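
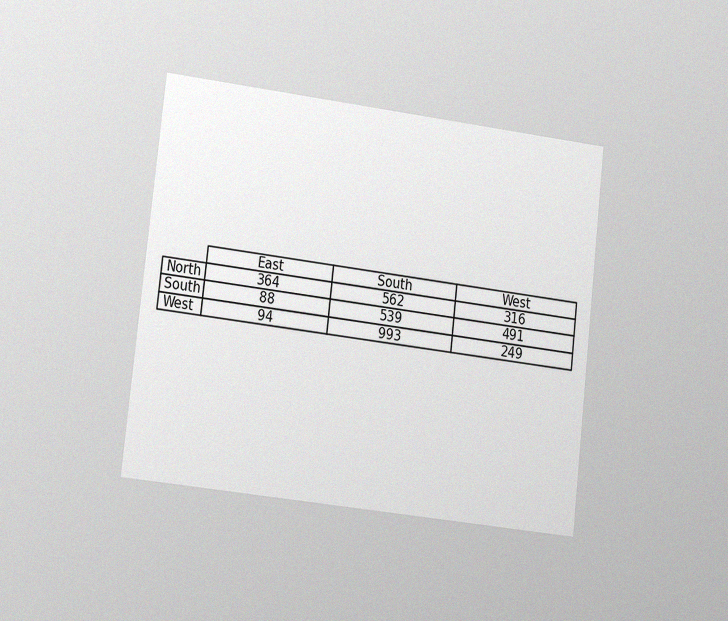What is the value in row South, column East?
The chart is tilted about 6° clockwise and viewed slightly from the left, with some photo noise. The (South, East) cell reads 88.

88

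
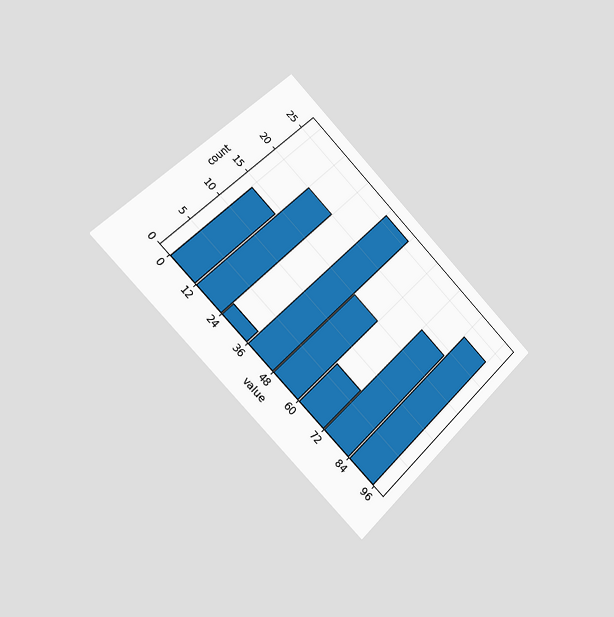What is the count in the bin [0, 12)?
14

The chart is tilted about 45° clockwise and viewed slightly from the left. The [0, 12) bin has height 14.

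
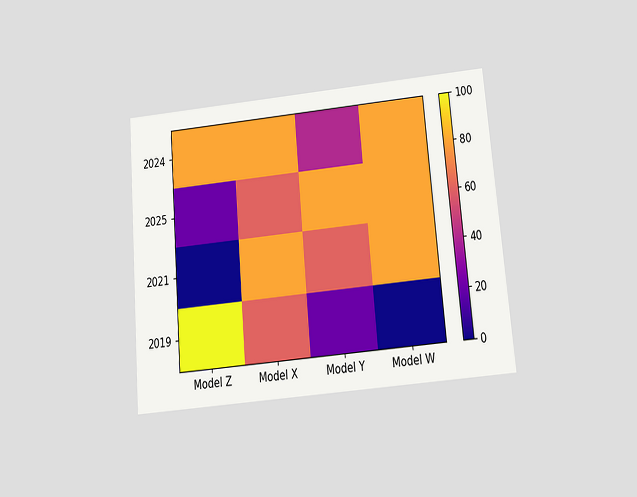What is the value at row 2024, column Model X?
The chart is tilted about 5° counter-clockwise and viewed slightly from below. Matching cell (2024, Model X) against the colorbar gives 80.

80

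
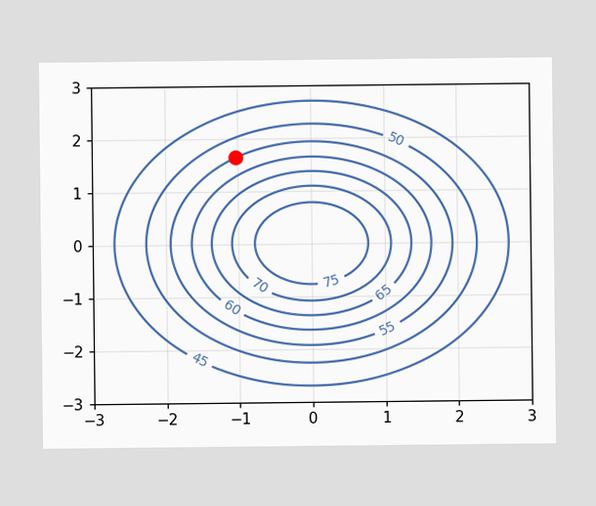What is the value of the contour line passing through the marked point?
55

The marked point sits on the contour labelled 55.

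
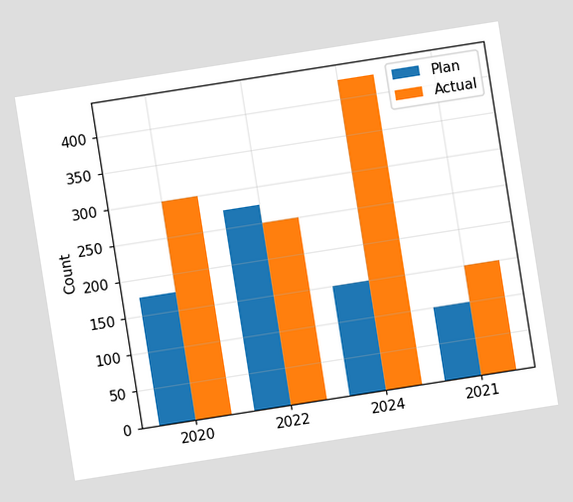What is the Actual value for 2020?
The chart is tilted about 9° counter-clockwise. The Actual bar at 2020 reaches 300 on the y-axis.

300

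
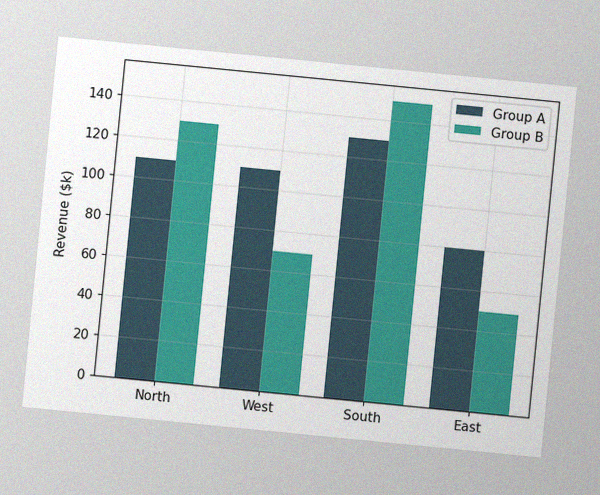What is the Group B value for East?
$50k

The chart is tilted about 6° clockwise, with some photo noise. The Group B bar at East reaches $50k on the y-axis.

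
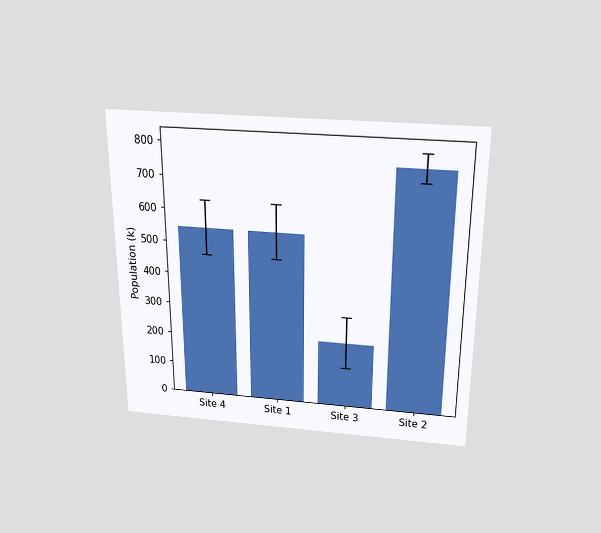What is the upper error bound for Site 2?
The chart is viewed slightly from above. The Site 2 bar's upper whisker reaches 798k.

798k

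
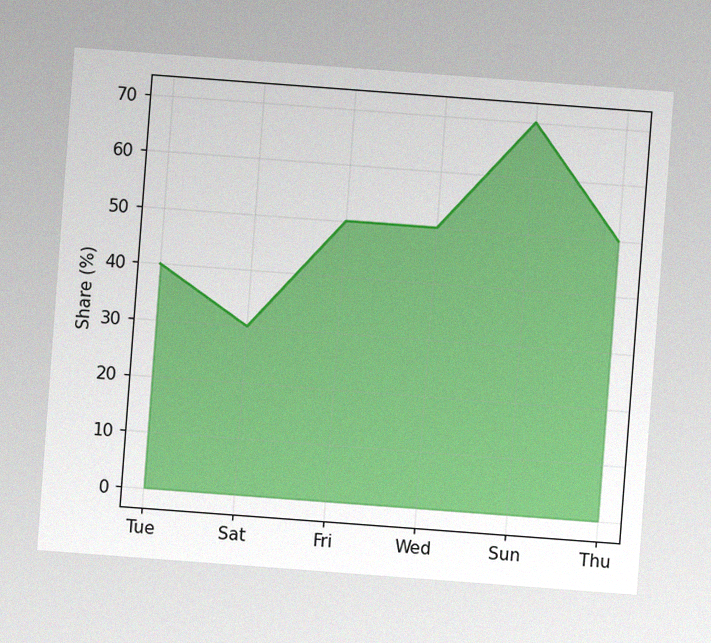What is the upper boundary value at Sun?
70%

The chart is tilted about 4° clockwise, with some photo noise. At Sun the upper boundary is at 70%.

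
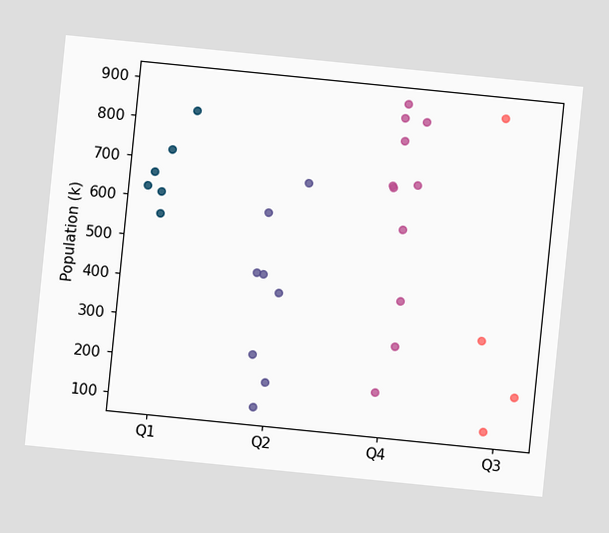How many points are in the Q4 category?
11

The chart is tilted about 6° clockwise. Counting the markers in the Q4 column gives 11.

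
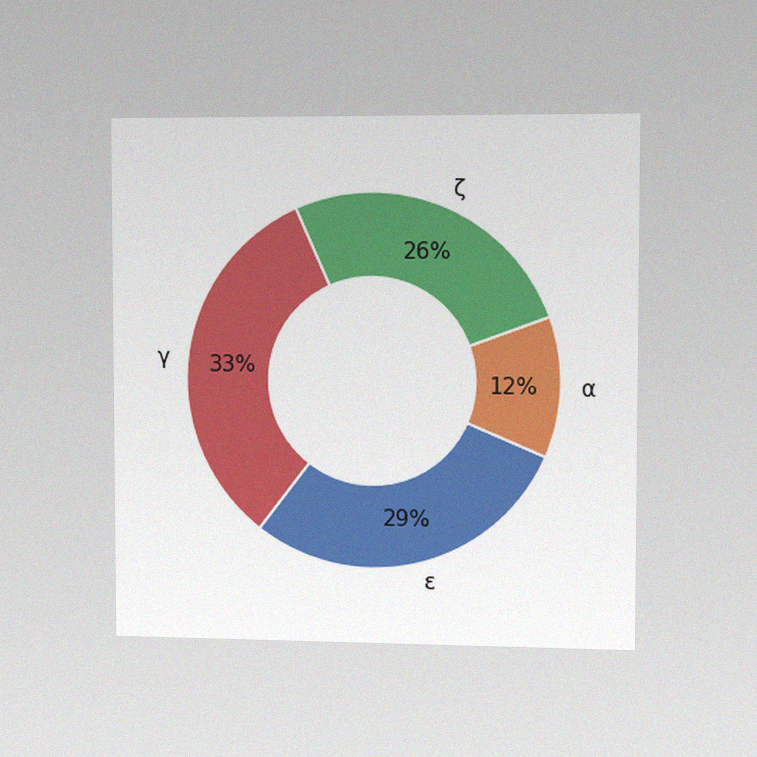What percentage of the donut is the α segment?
12%

The chart is viewed slightly from the right, with some photo noise. The α segment takes up 12% of the ring.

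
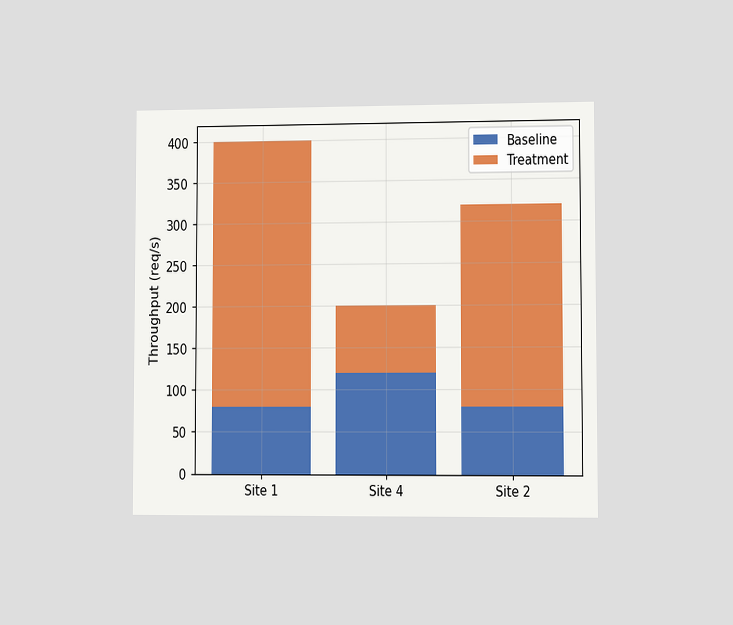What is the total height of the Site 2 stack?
The chart is viewed slightly from the right. The Site 2 stack's top reaches 320req/s on the y-axis.

320req/s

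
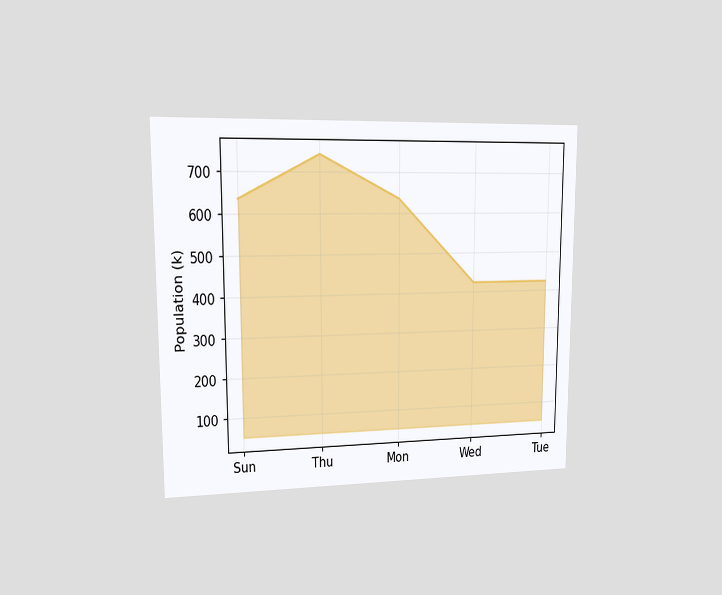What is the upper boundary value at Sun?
636k

The chart is viewed at a slight angle. At Sun the upper boundary is at 636k.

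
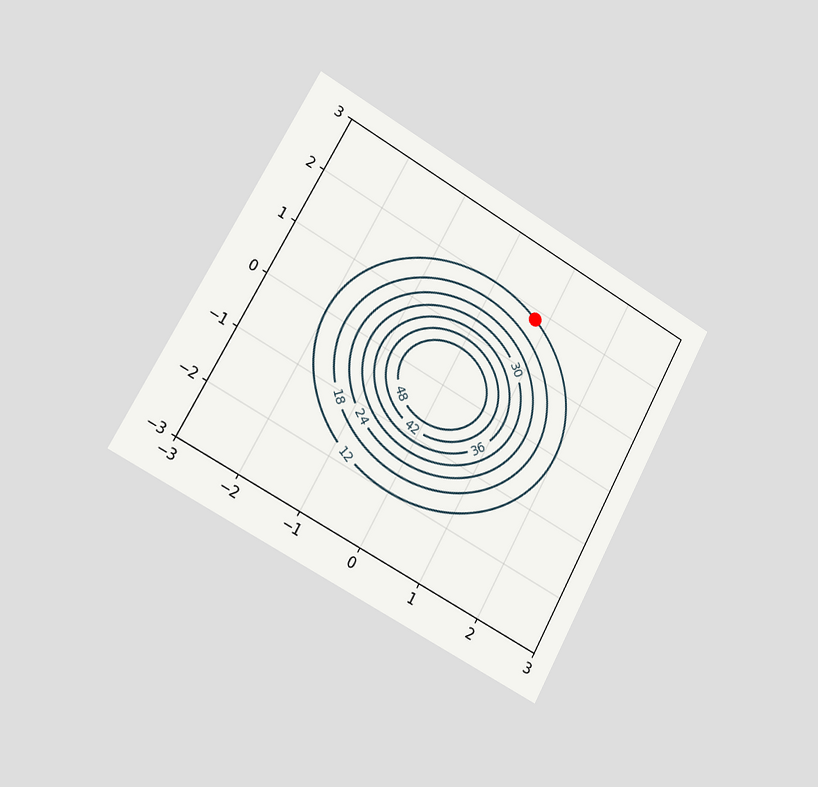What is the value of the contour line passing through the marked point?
The chart is tilted about 29° clockwise and viewed slightly from the left. The marked point sits on the contour labelled 12.

12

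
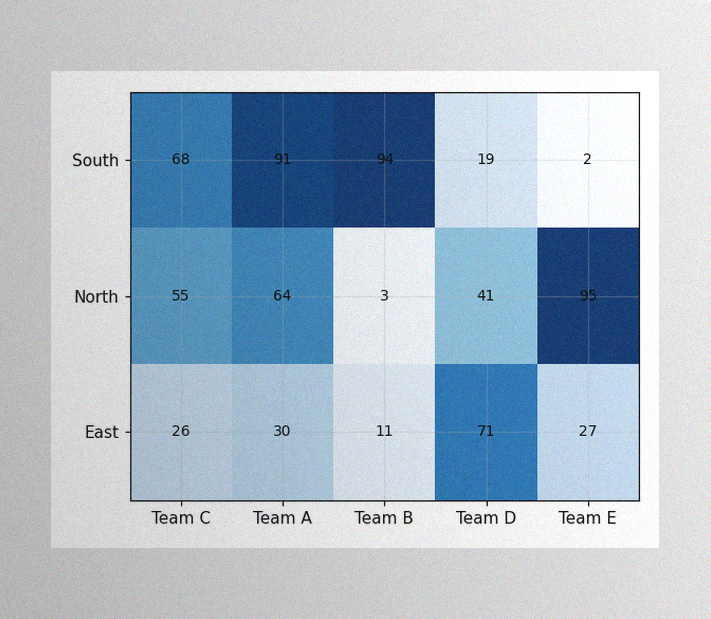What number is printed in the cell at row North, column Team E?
The image has some photo noise and uneven lighting. The (North, Team E) cell reads 95.

95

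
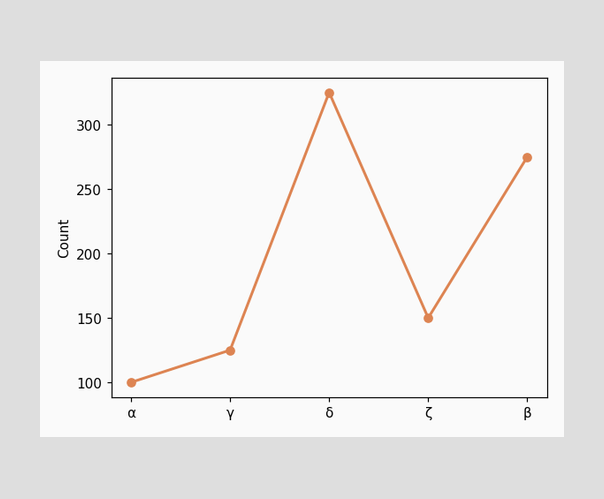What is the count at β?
275

At β, the line is at 275.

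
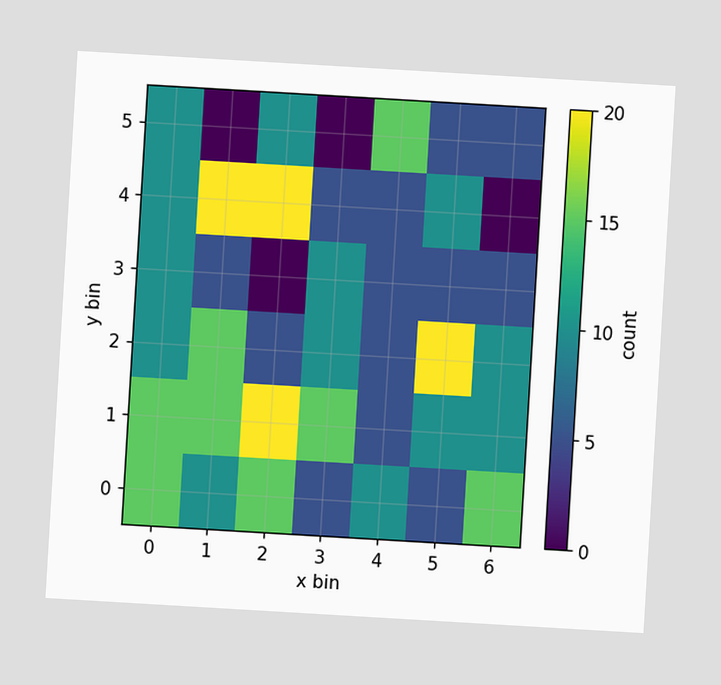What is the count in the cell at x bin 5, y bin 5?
5

The chart is tilted about 3° clockwise. Matching the cell (5, 5) against the colorbar gives 5.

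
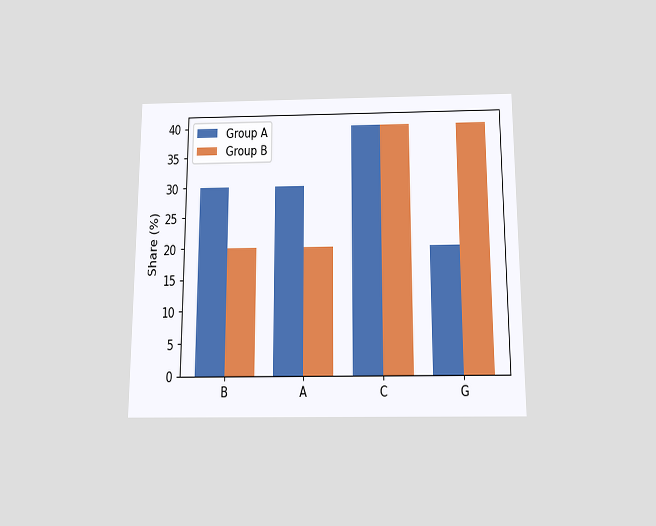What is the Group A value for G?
The chart is viewed slightly from below. The Group A bar at G reaches 20% on the y-axis.

20%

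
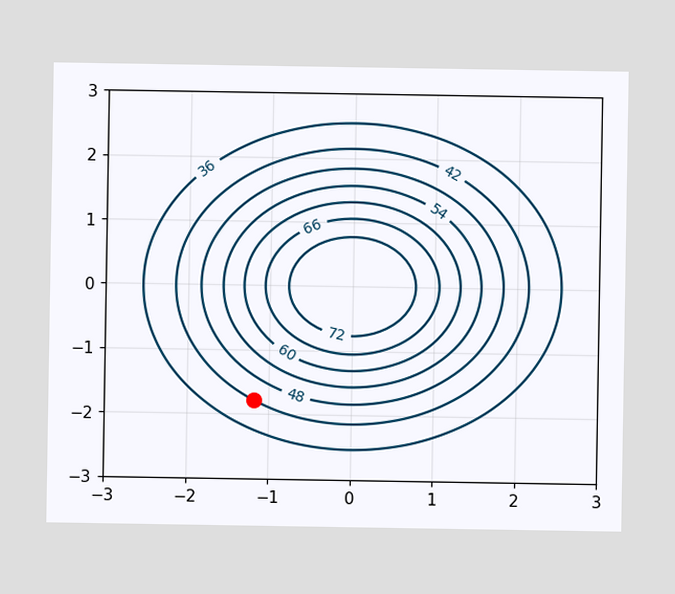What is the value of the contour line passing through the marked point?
The marked point sits on the contour labelled 42.

42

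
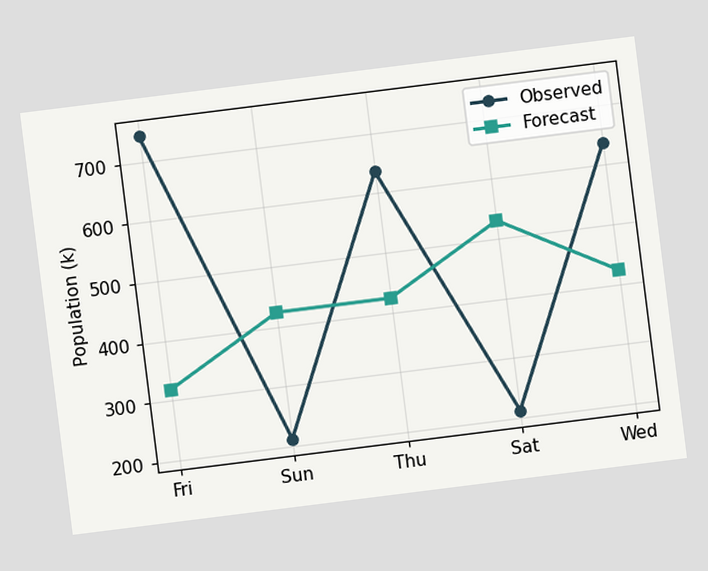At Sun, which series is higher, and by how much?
Forecast, by 212k

The chart is tilted about 7° counter-clockwise. At Sun, Forecast sits above the other line by 212k.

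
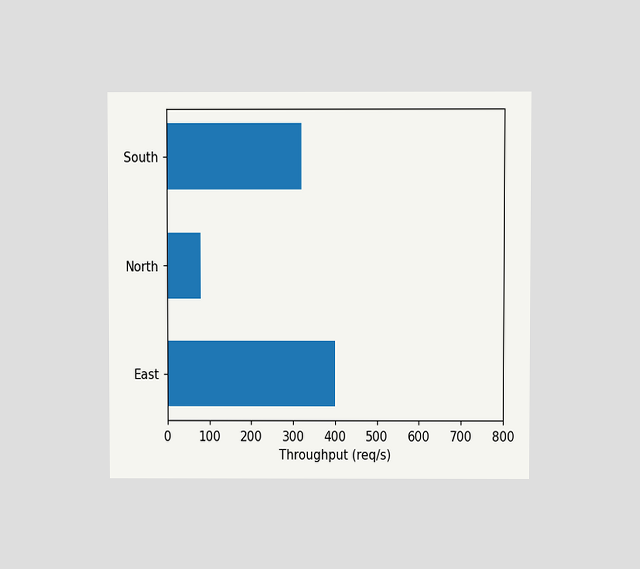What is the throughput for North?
The chart is viewed at a slight angle. Reading along the chart's x-axis, the North bar reaches 80req/s.

80req/s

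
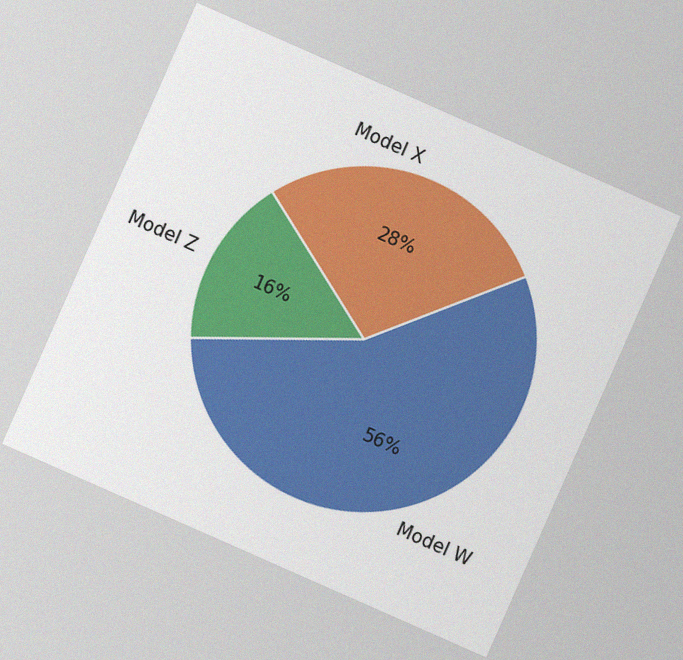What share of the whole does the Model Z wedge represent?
The chart is tilted about 24° clockwise, with some photo noise. The Model Z slice takes up 16% of the pie.

16%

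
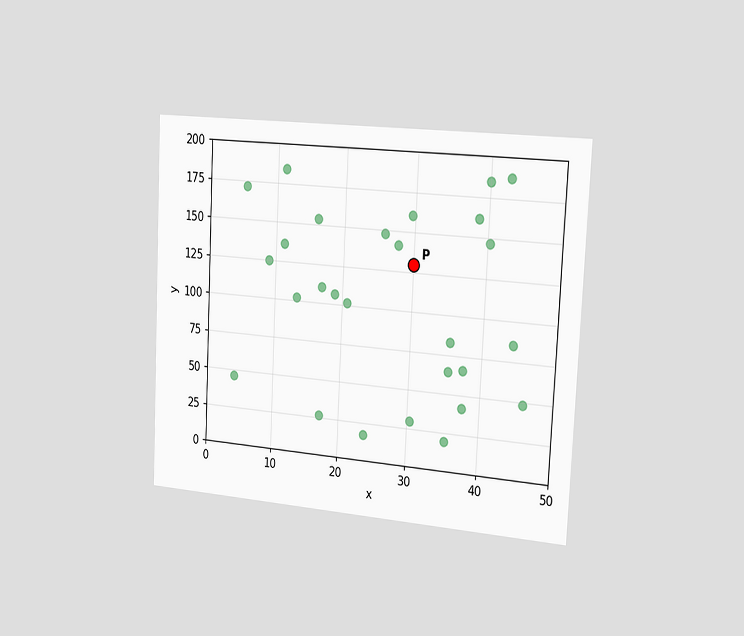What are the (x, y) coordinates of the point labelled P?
(30, 130)

The chart is tilted about 3° clockwise and viewed slightly from the right. Following the gridlines from P to each axis, P sits at (30, 130).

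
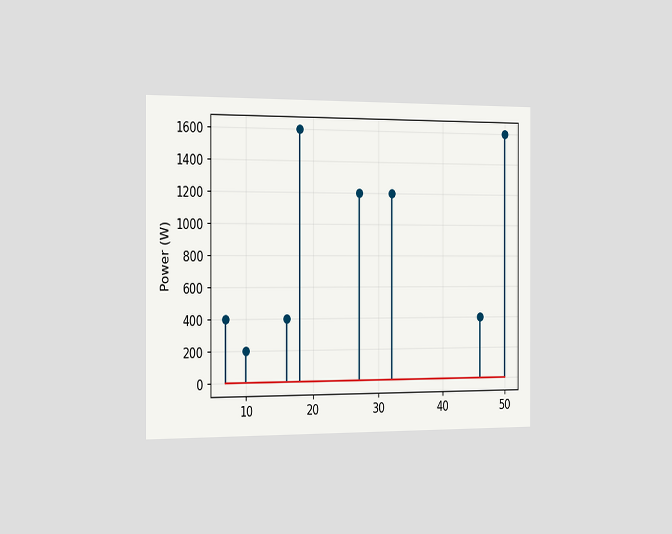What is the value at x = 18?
The chart is viewed slightly from the left. The stem at x=18 reaches 1600W.

1600W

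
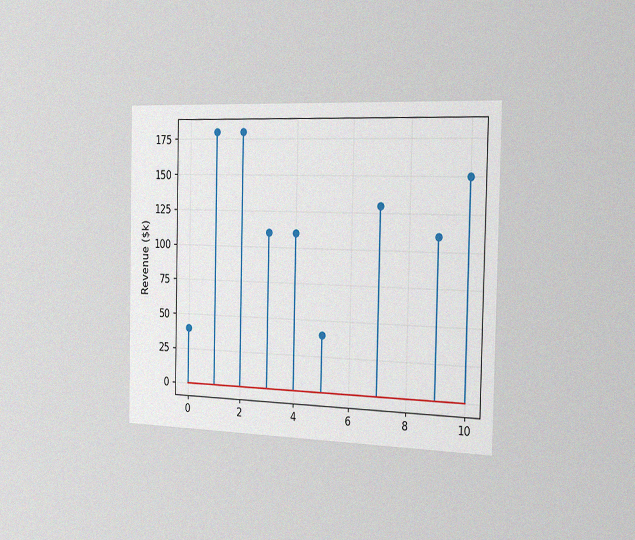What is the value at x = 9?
$110k

The chart is viewed slightly from the right, with some photo noise. The stem at x=9 reaches $110k.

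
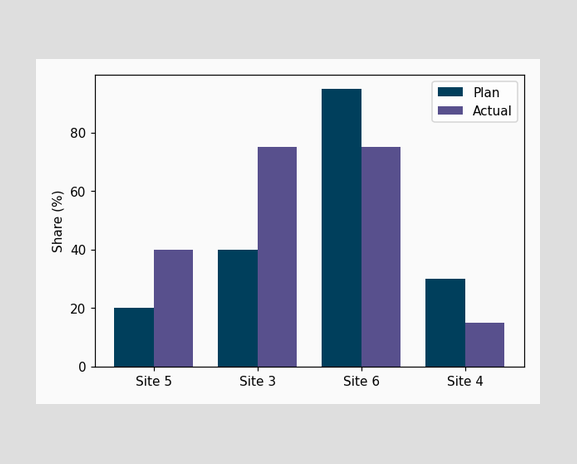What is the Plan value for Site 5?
20%

The Plan bar at Site 5 reaches 20% on the y-axis.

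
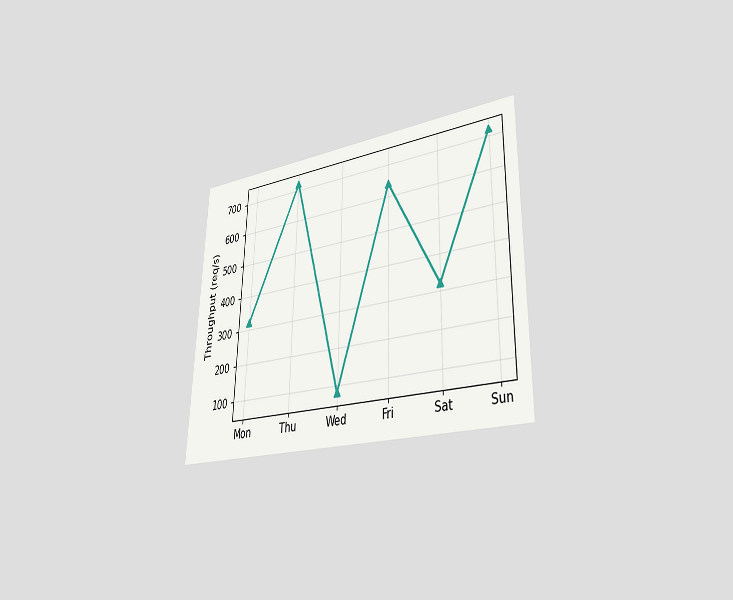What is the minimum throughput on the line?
80req/s

The chart is viewed slightly from the right. The lowest point is at Wed, and reading across to the y-axis gives 80req/s.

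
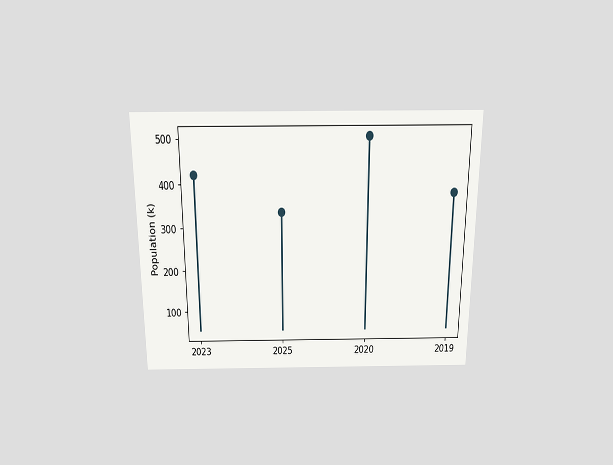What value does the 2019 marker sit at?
378k

The chart is viewed slightly from above. The 2019 marker sits at 378k.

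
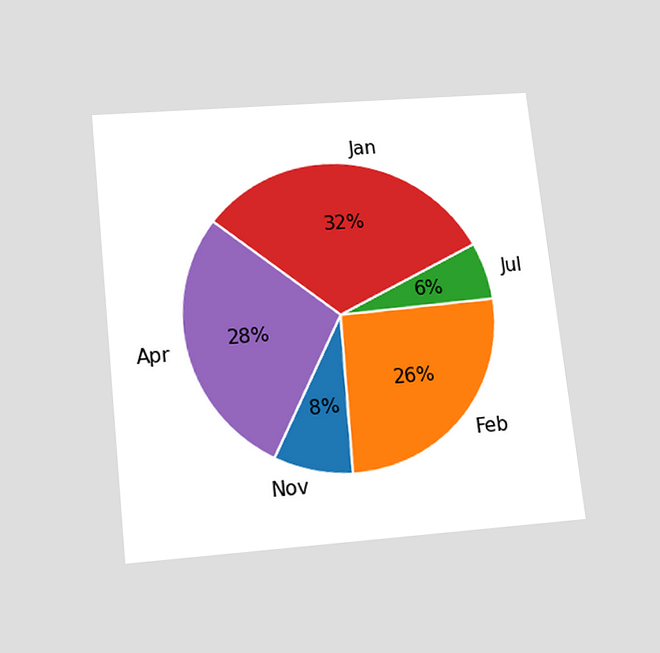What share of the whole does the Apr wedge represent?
28%

The chart is tilted about 6° counter-clockwise and viewed slightly from below. The Apr slice takes up 28% of the pie.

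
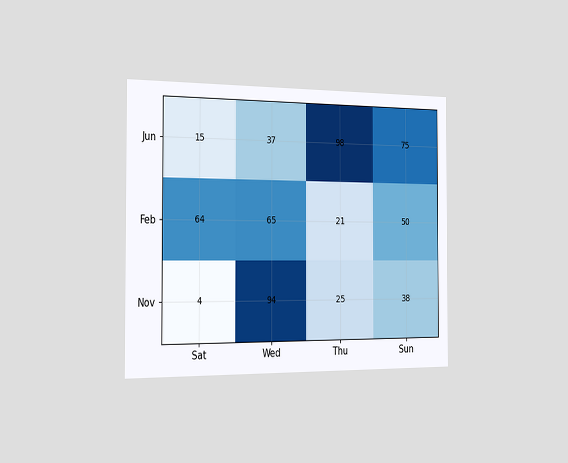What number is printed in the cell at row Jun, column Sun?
The chart is viewed slightly from the left. The (Jun, Sun) cell reads 75.

75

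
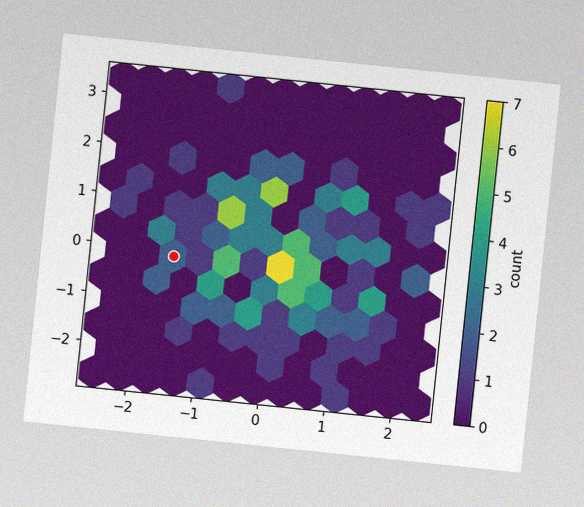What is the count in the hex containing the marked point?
The chart is tilted about 6° clockwise, with some photo noise. The marked hex reads 2 on the colorbar.

2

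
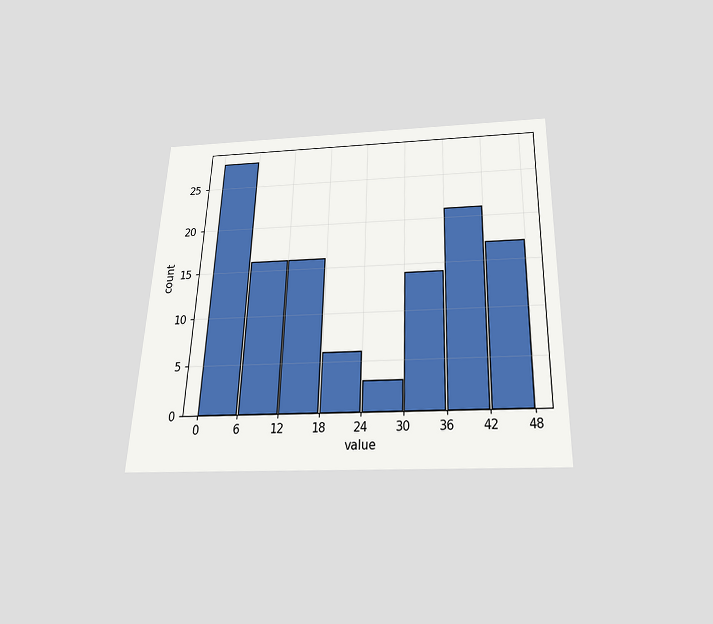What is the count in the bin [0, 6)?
28

The chart is tilted about 2° clockwise and viewed slightly from below. The [0, 6) bin has height 28.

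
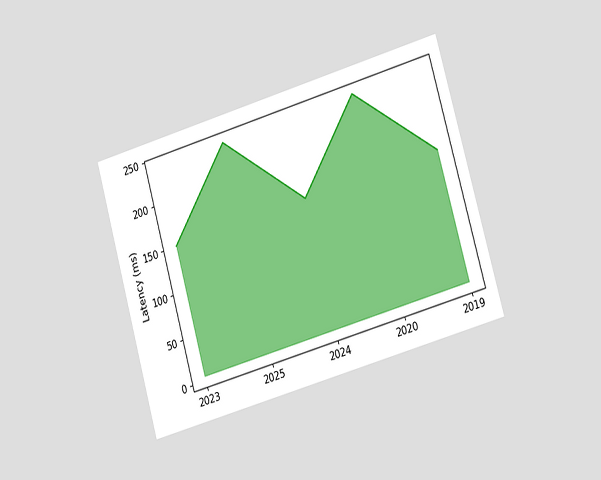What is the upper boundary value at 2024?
The chart is tilted about 16° counter-clockwise and viewed slightly from the right. At 2024 the upper boundary is at 150ms.

150ms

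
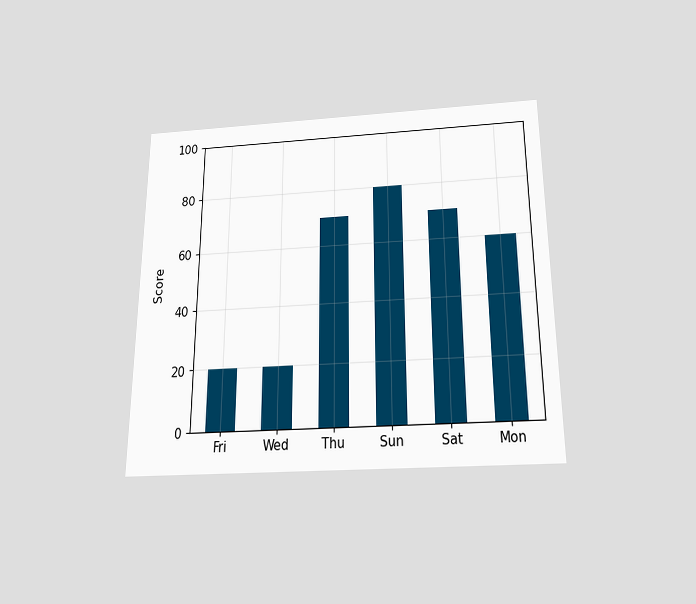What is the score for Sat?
The chart is viewed slightly from below. Reading along the chart's y-axis, the Sat bar reaches 70.

70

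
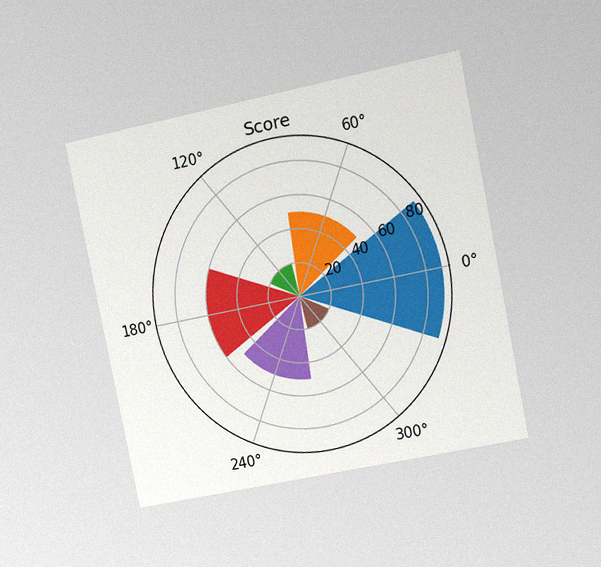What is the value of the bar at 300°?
20

The chart is tilted about 12° counter-clockwise and viewed at a slight angle, with some photo noise. The bar at 300° reaches 20 on the radial axis.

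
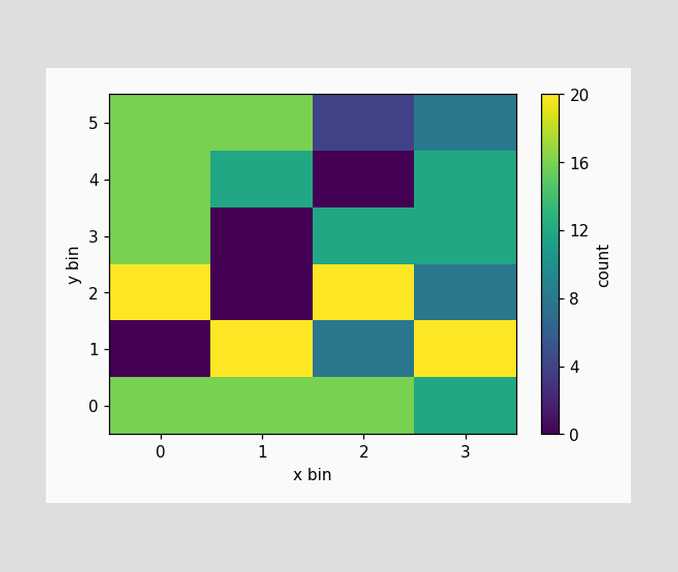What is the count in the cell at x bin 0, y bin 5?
Matching the cell (0, 5) against the colorbar gives 16.

16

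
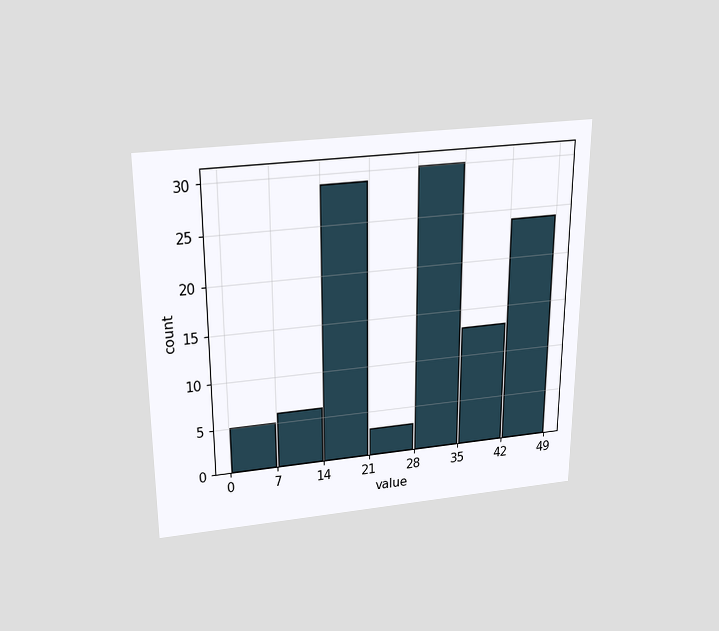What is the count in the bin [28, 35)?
The chart is viewed slightly from above. The [28, 35) bin has height 30.

30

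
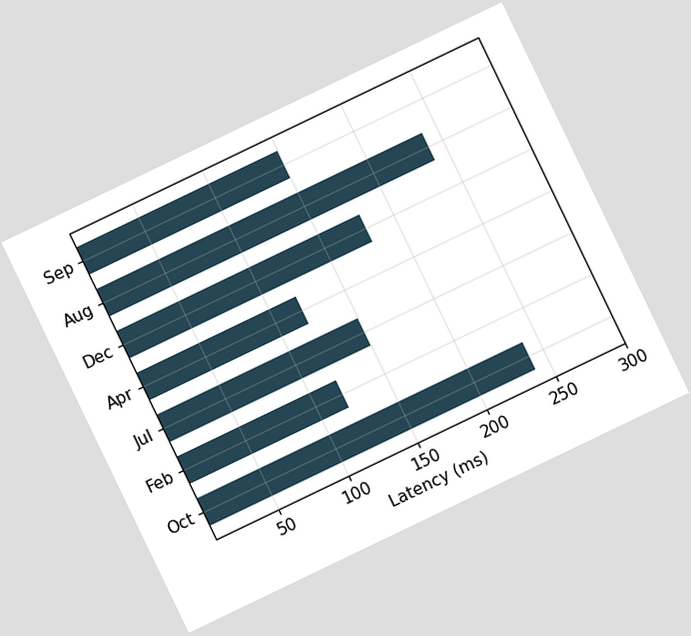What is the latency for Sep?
The chart is tilted about 26° counter-clockwise. Reading along the chart's x-axis, the Sep bar reaches 150ms.

150ms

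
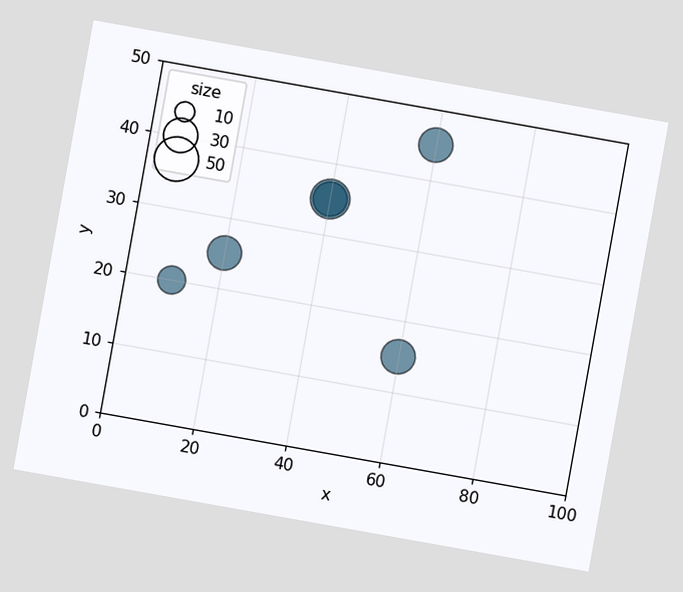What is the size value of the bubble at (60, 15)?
The chart is tilted about 10° clockwise. Matching the bubble at (60, 15) against the size legend gives 30.

30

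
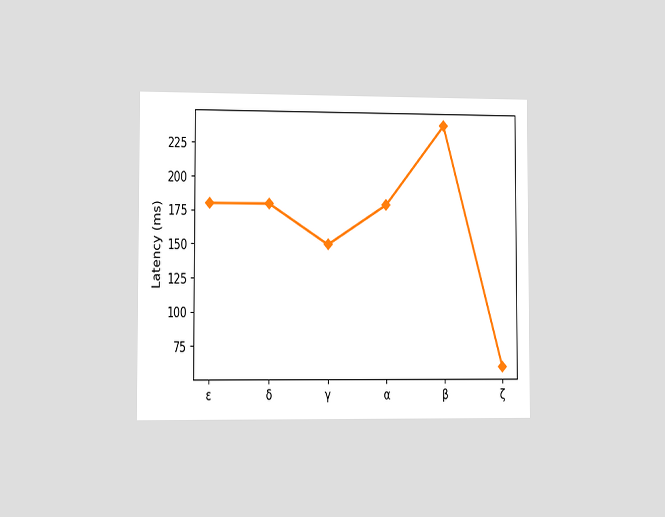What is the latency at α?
The chart is viewed slightly from the left. At α, the line is at 180ms.

180ms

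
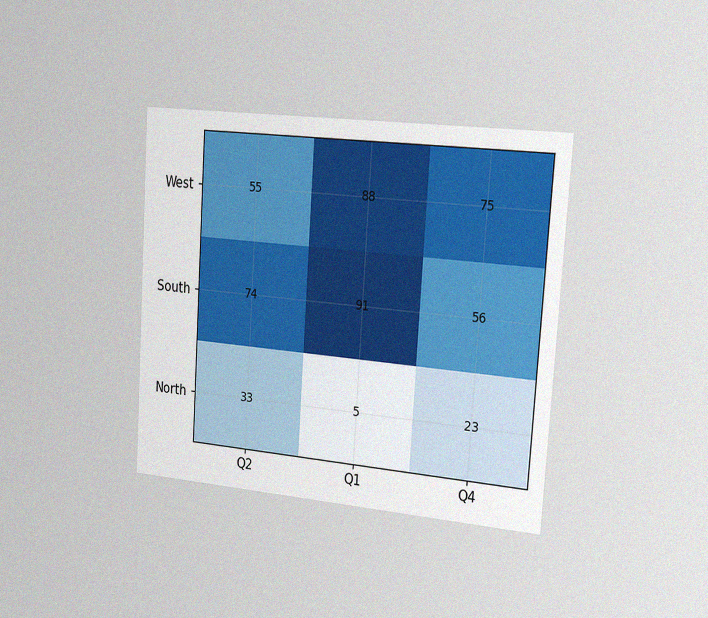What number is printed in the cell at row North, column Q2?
The chart is tilted about 4° clockwise and viewed slightly from the right, with some photo noise. The (North, Q2) cell reads 33.

33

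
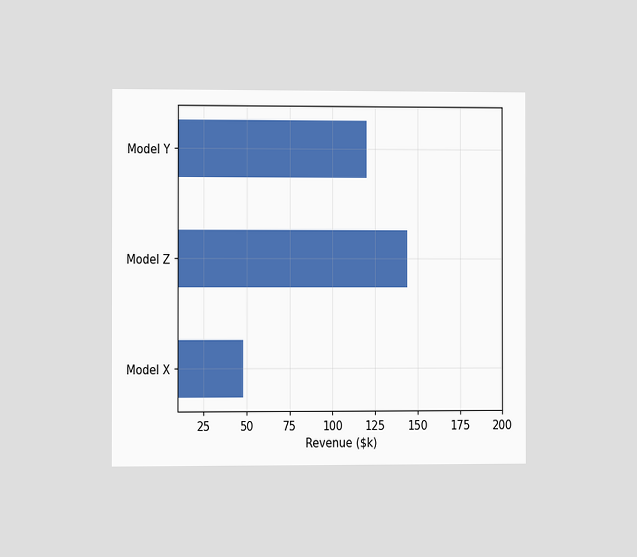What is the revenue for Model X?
The chart is viewed slightly from the left. Reading along the chart's x-axis, the Model X bar reaches $48k.

$48k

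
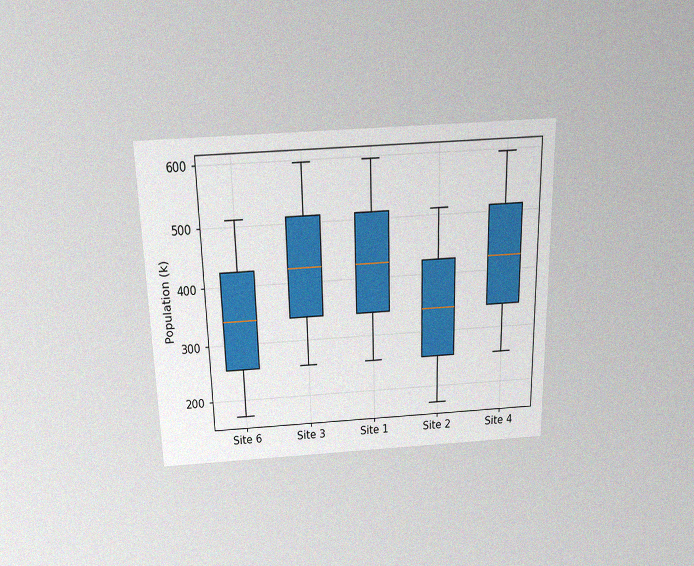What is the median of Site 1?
425k

The chart is viewed slightly from above, with some photo noise. The median line in the Site 1 box sits at 425k.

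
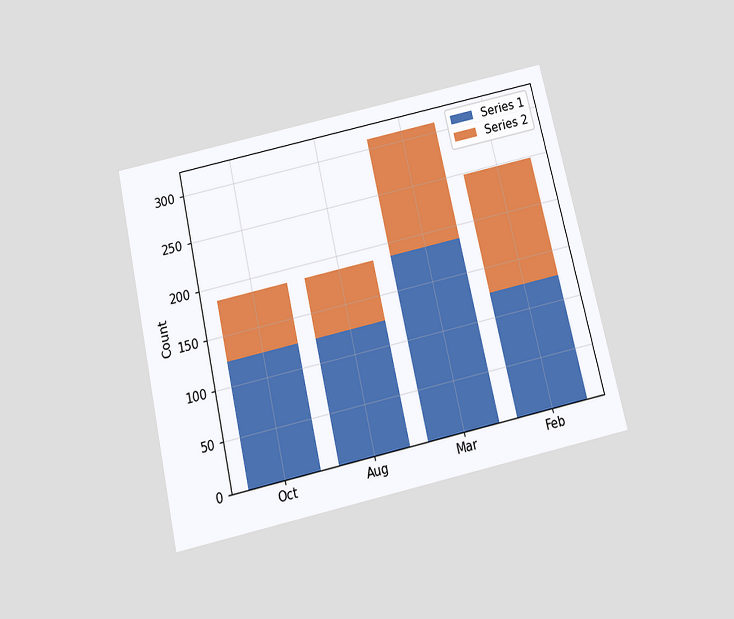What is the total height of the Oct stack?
186

The chart is tilted about 13° counter-clockwise and viewed slightly from below. The Oct stack's top reaches 186 on the y-axis.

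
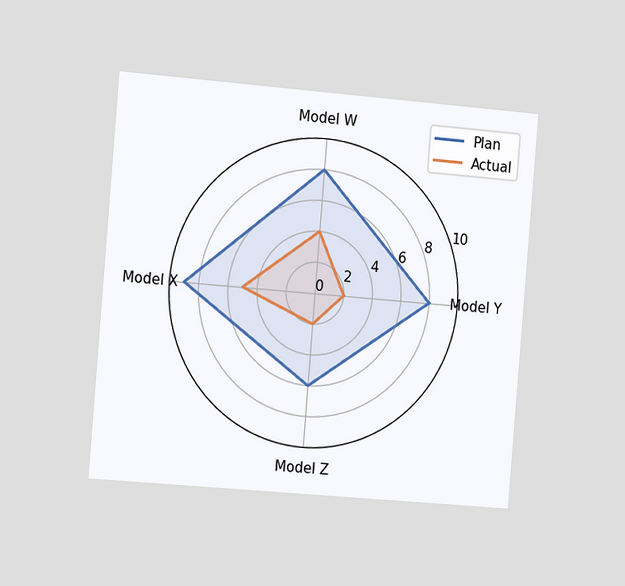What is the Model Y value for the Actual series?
The chart is tilted about 5° clockwise and viewed slightly from the left. On the Model Y axis, Actual reaches 2.

2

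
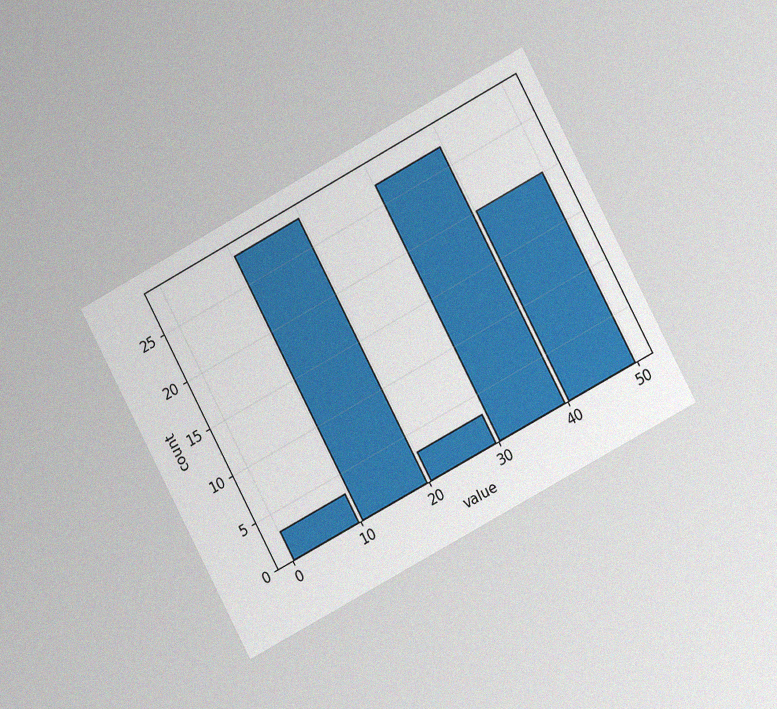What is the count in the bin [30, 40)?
The chart is tilted about 28° counter-clockwise and viewed at a slight angle, with some photo noise. The [30, 40) bin has height 27.

27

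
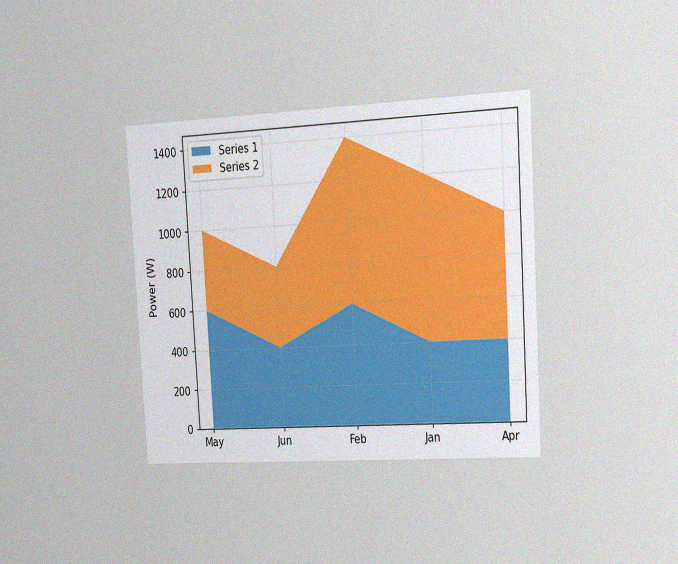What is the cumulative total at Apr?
1000W

The chart is tilted about 3° counter-clockwise and viewed slightly from the right, with some photo noise. The stacked total at Apr reaches 1000W.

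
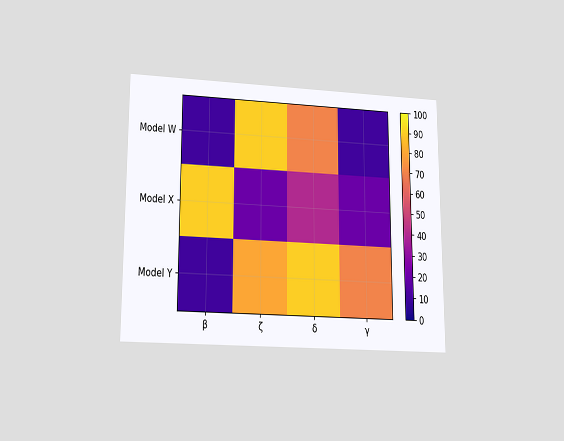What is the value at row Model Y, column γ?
The chart is viewed slightly from below. Matching cell (Model Y, γ) against the colorbar gives 70.

70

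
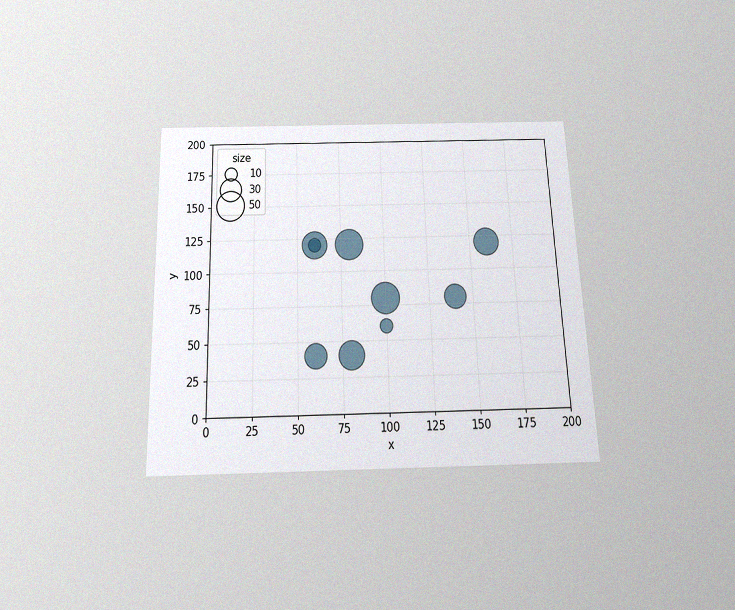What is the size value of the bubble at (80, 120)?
The chart is tilted about 2° counter-clockwise and viewed slightly from below, with some photo noise. Matching the bubble at (80, 120) against the size legend gives 50.

50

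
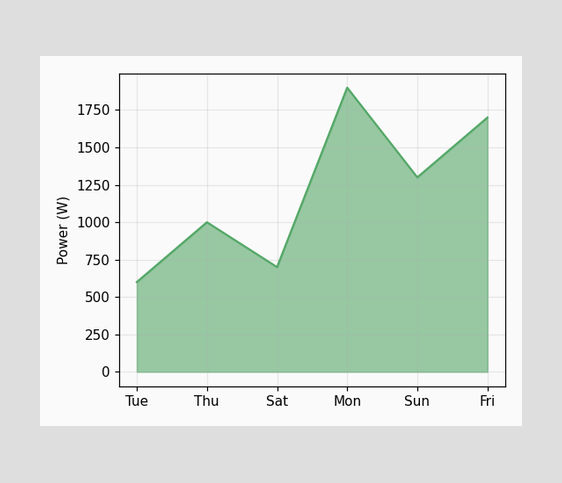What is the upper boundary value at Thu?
1000W

At Thu the upper boundary is at 1000W.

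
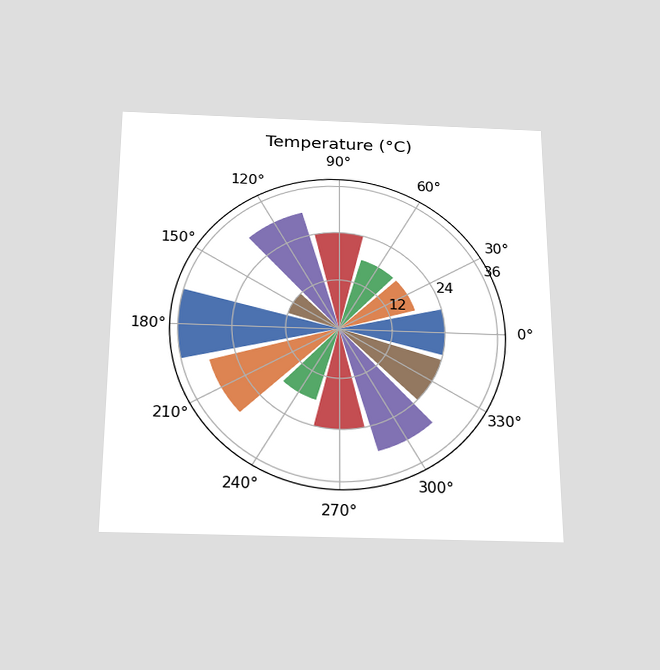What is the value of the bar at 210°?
The chart is viewed slightly from below. The bar at 210° reaches 30°C on the radial axis.

30°C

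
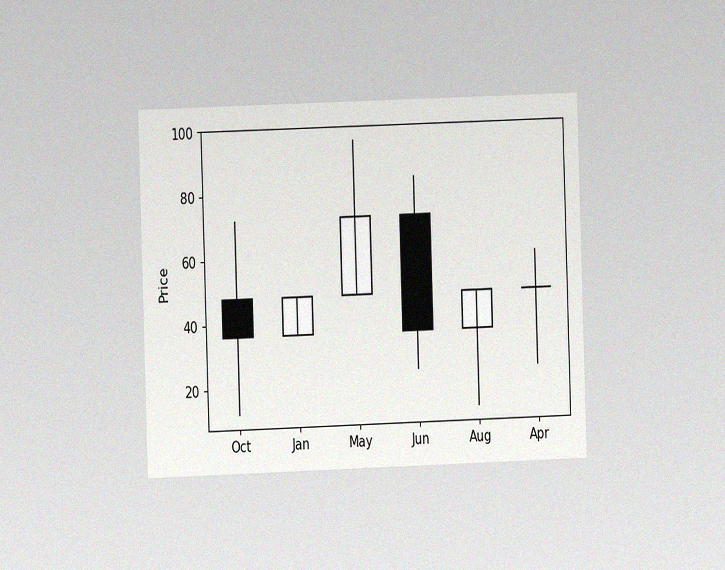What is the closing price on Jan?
48

The chart is viewed at a slight angle, with some photo noise. The Jan candle closes at 48.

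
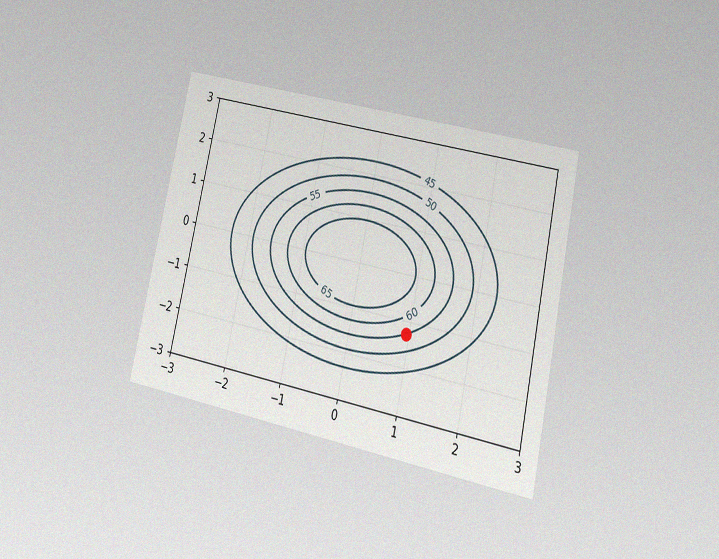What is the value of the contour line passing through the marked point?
55

The chart is tilted about 12° clockwise and viewed at a slight angle, with some photo noise. The marked point sits on the contour labelled 55.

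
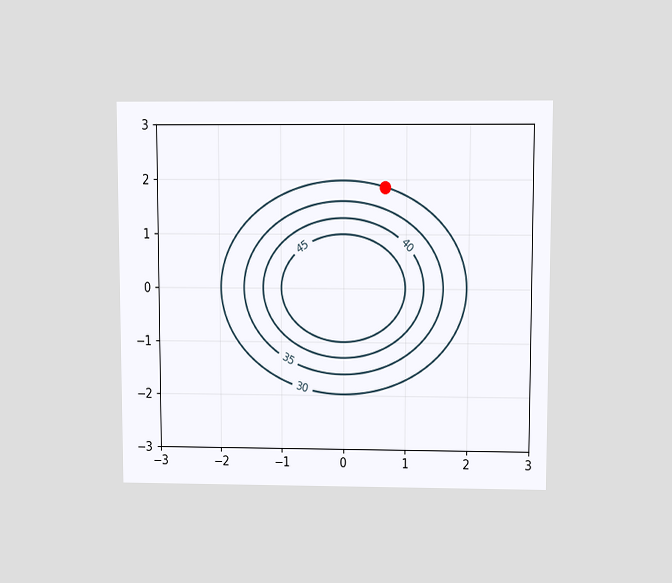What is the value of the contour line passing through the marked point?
The chart is viewed slightly from above. The marked point sits on the contour labelled 30.

30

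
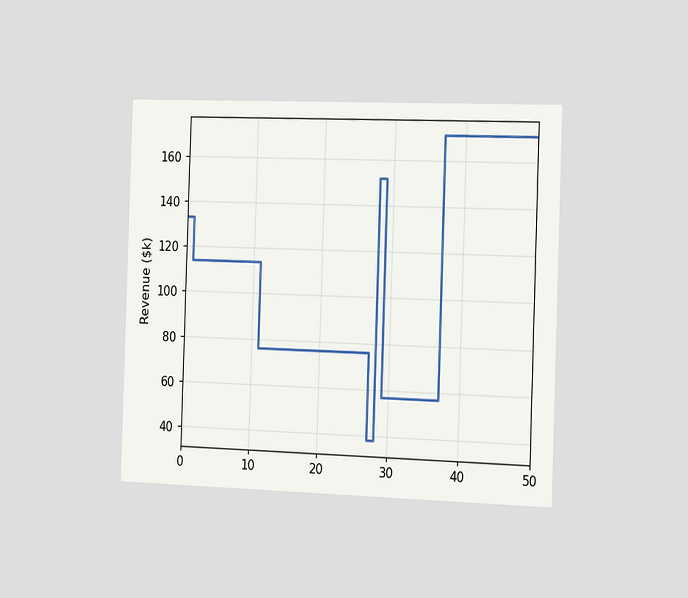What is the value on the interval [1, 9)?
The chart is viewed slightly from the right. On [1, 9) the step sits at $114k.

$114k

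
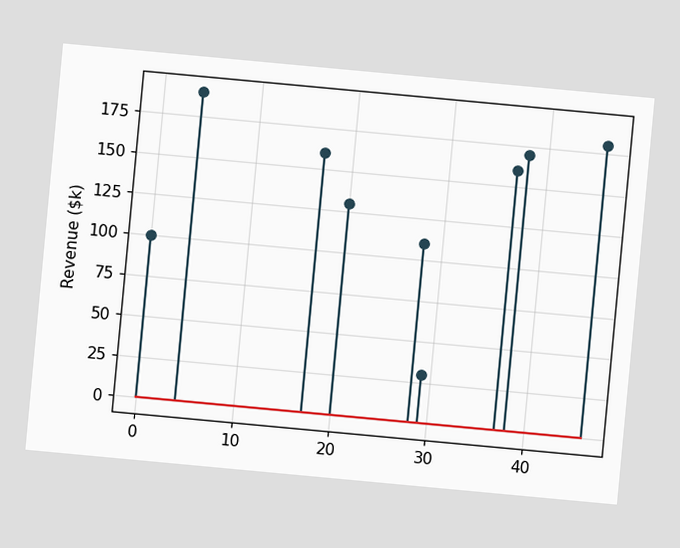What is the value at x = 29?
$30k

The chart is tilted about 5° clockwise. The stem at x=29 reaches $30k.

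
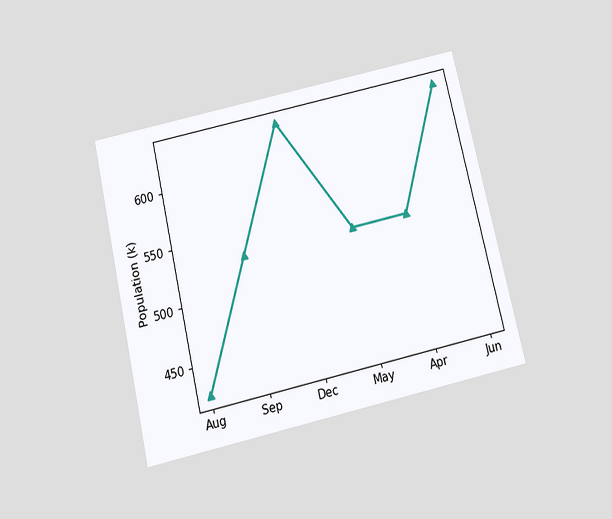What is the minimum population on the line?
424k

The chart is tilted about 13° counter-clockwise and viewed slightly from below. The lowest point is at Aug, and reading across to the y-axis gives 424k.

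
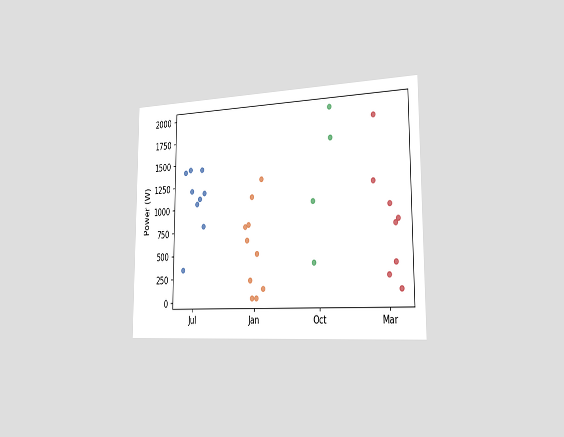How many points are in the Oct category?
The chart is viewed slightly from the right. Counting the markers in the Oct column gives 4.

4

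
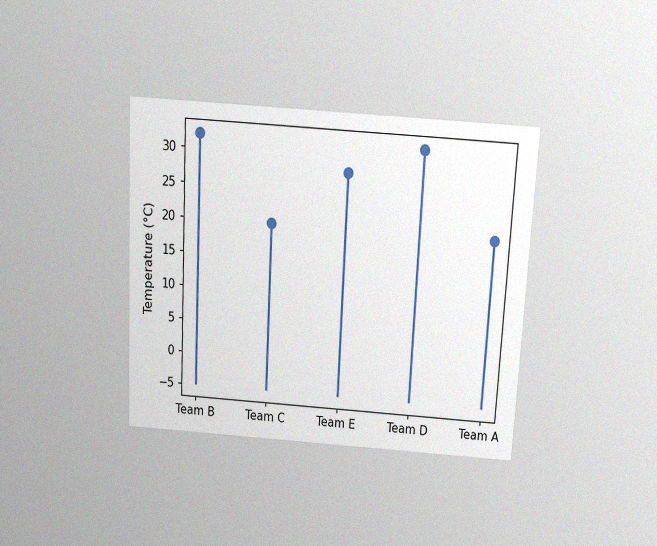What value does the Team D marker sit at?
32°C

The chart is tilted about 3° clockwise and viewed slightly from above, with some photo noise. The Team D marker sits at 32°C.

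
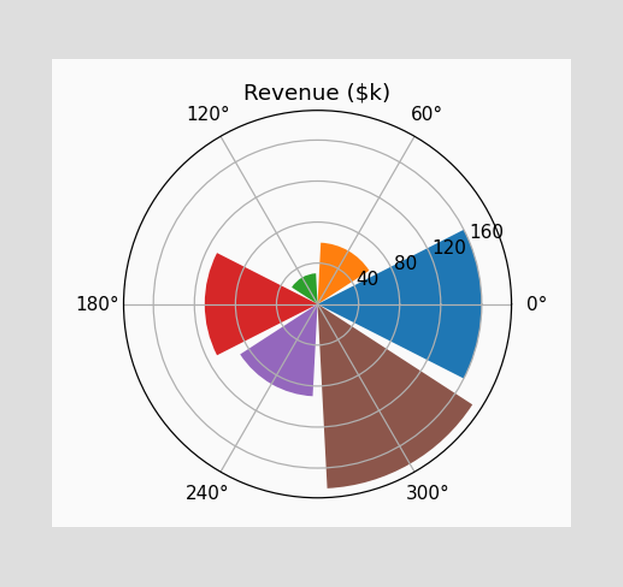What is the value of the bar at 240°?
$90k

The bar at 240° reaches $90k on the radial axis.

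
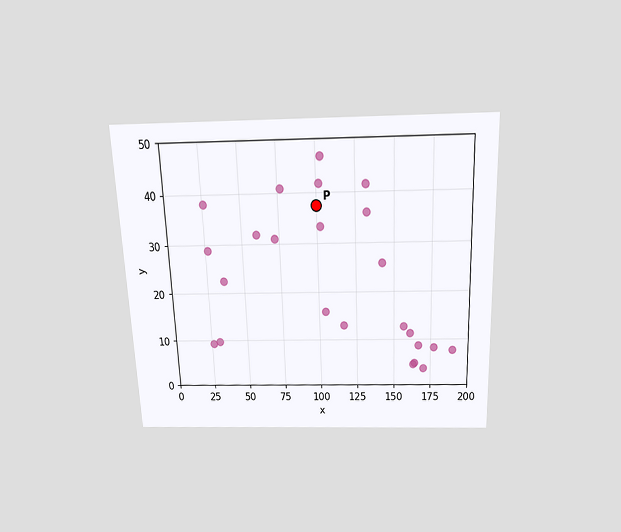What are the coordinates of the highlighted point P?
The chart is tilted about 2° counter-clockwise and viewed slightly from above. Following the gridlines from P to each axis, P sits at (100, 37.5).

(100, 37.5)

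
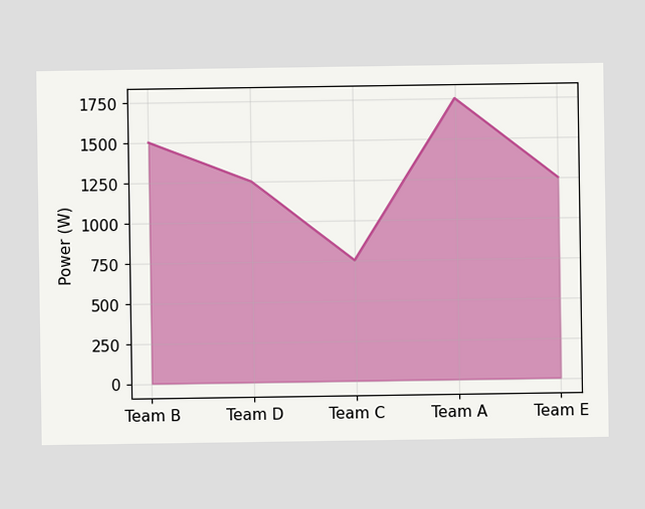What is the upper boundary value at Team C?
750W

At Team C the upper boundary is at 750W.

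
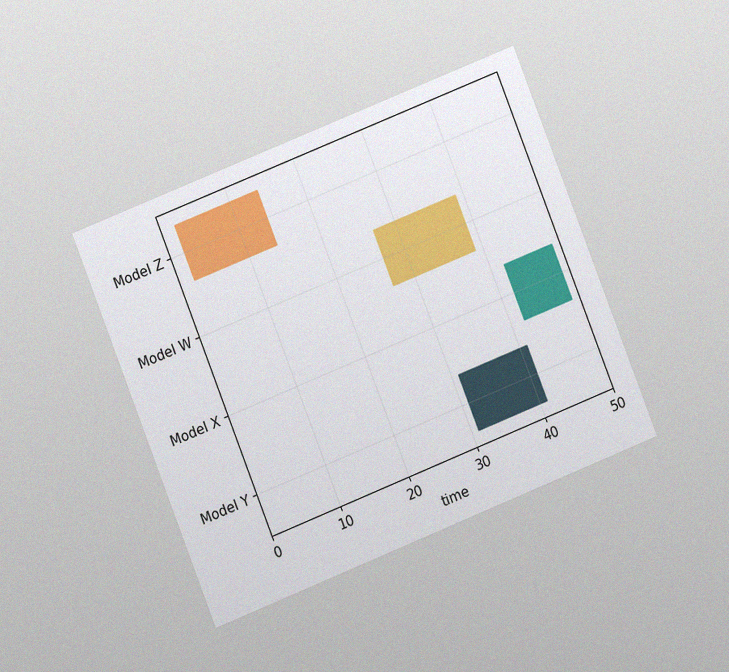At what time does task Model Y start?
The chart is tilted about 22° counter-clockwise and viewed at a slight angle, with some photo noise. The Model Y bar begins at t=31.

31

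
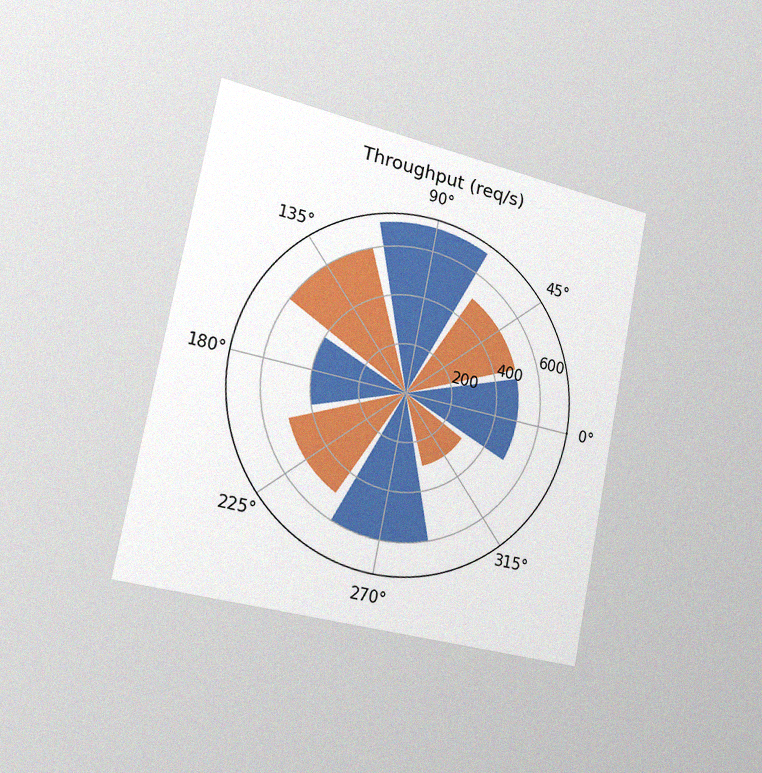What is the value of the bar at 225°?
The chart is tilted about 11° clockwise and viewed slightly from the left, with some photo noise. The bar at 225° reaches 500req/s on the radial axis.

500req/s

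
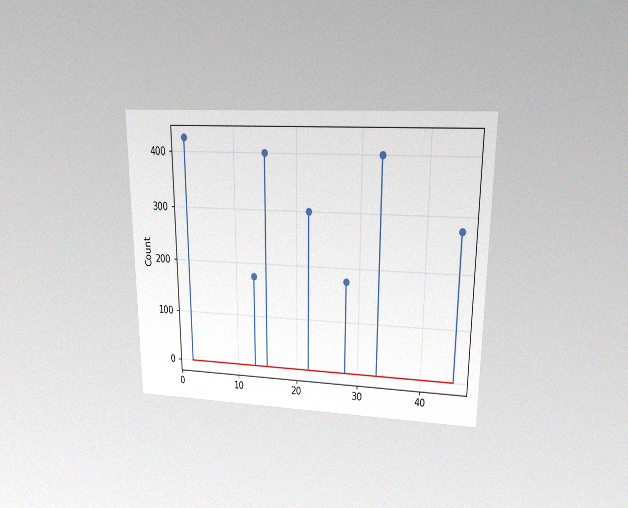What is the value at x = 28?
175

The chart is viewed at a slight angle, with some photo noise. The stem at x=28 reaches 175.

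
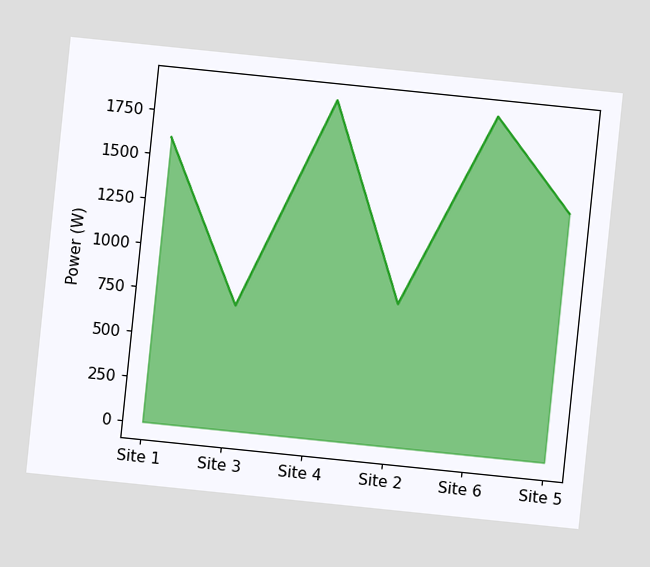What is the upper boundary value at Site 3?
700W

The chart is tilted about 6° clockwise. At Site 3 the upper boundary is at 700W.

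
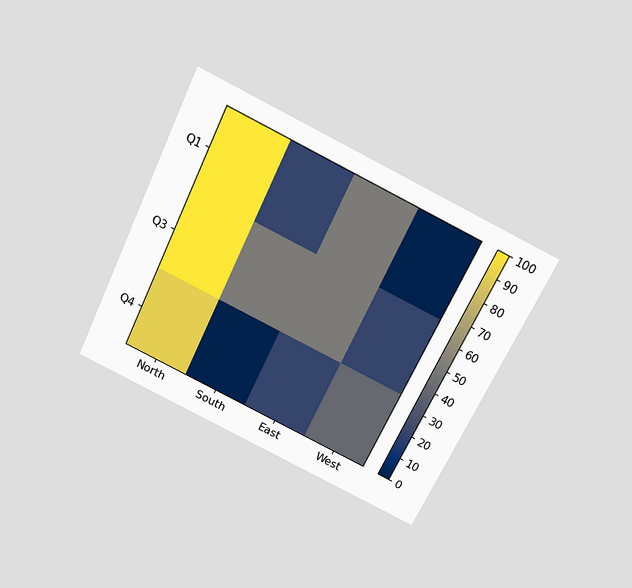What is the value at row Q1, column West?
0

The chart is tilted about 25° clockwise and viewed slightly from above. Matching cell (Q1, West) against the colorbar gives 0.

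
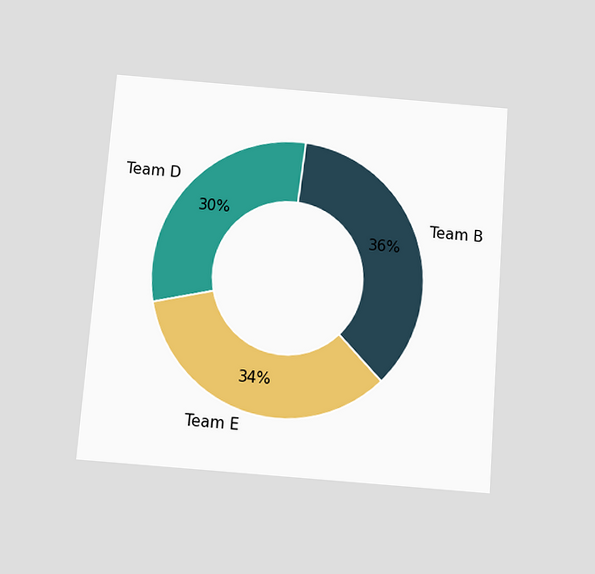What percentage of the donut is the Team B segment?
36%

The chart is tilted about 4° clockwise and viewed slightly from below. The Team B segment takes up 36% of the ring.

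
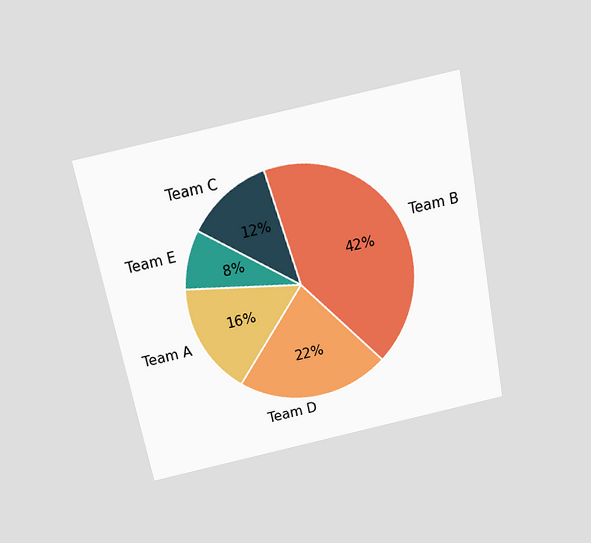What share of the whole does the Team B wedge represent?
The chart is tilted about 11° counter-clockwise and viewed slightly from above. The Team B slice takes up 42% of the pie.

42%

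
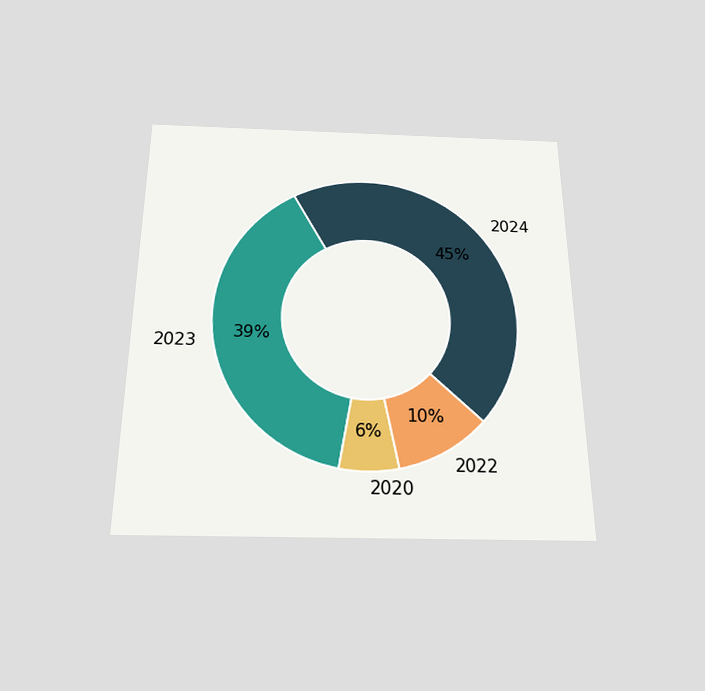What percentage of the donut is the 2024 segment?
45%

The chart is viewed slightly from below. The 2024 segment takes up 45% of the ring.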